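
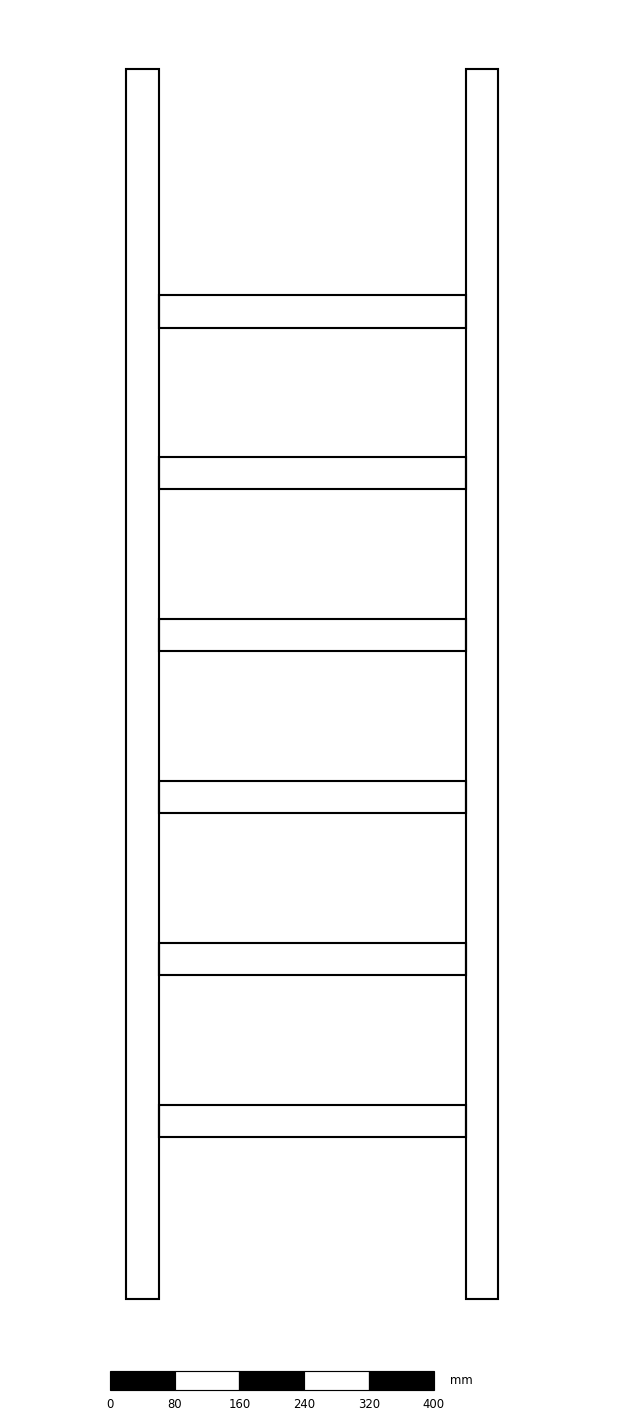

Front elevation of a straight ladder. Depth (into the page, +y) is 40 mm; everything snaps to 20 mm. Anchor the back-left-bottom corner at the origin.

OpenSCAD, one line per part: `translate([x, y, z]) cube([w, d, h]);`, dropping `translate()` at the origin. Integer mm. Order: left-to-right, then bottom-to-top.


cube([40, 40, 1520]);
translate([40, 0, 200]) cube([380, 40, 40]);
translate([40, 0, 400]) cube([380, 40, 40]);
translate([40, 0, 600]) cube([380, 40, 40]);
translate([40, 0, 800]) cube([380, 40, 40]);
translate([40, 0, 1000]) cube([380, 40, 40]);
translate([40, 0, 1200]) cube([380, 40, 40]);
translate([420, 0, 0]) cube([40, 40, 1520]);


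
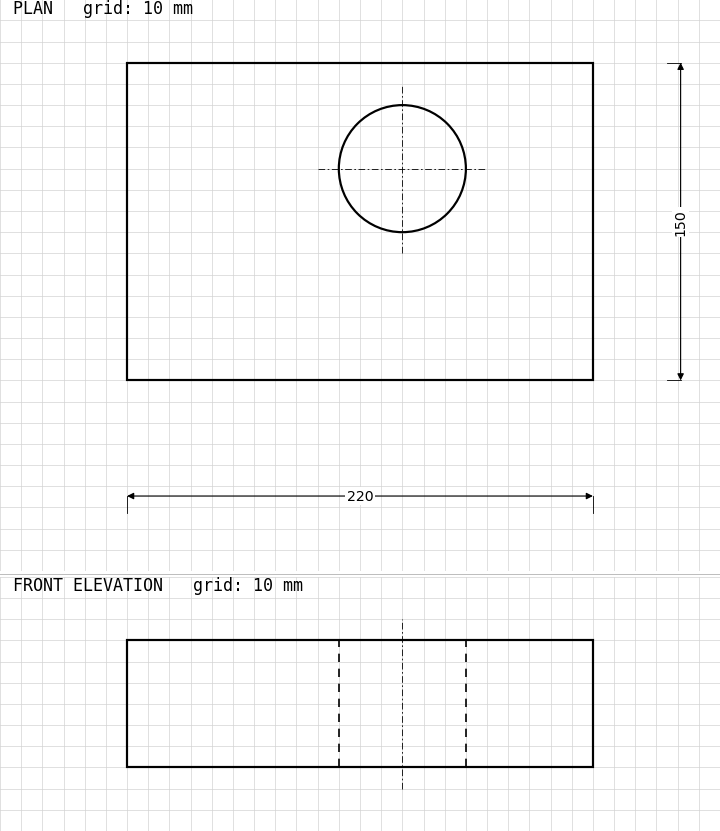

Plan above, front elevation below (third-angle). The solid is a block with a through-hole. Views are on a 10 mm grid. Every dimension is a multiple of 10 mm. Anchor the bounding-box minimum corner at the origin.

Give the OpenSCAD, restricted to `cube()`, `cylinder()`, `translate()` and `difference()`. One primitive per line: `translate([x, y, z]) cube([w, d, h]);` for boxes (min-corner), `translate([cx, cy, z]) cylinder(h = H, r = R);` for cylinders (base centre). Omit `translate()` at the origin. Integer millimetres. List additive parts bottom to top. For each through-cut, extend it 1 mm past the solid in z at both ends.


difference() {
  cube([220, 150, 60]);
  translate([130, 100, -1]) cylinder(h = 62, r = 30);
}


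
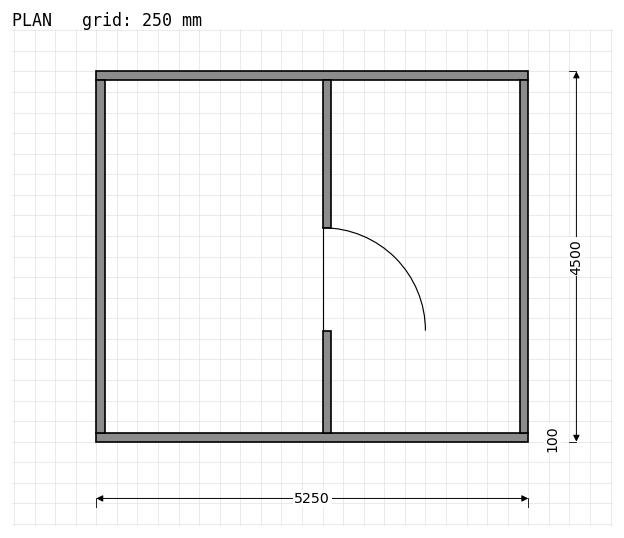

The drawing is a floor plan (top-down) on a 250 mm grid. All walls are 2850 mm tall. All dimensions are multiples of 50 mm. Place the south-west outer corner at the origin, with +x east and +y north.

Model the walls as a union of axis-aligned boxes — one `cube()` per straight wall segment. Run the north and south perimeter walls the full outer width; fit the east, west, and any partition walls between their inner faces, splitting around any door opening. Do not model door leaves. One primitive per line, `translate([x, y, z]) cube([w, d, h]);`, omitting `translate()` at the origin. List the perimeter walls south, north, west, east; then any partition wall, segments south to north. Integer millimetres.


cube([5250, 100, 2850]);
translate([0, 4400, 0]) cube([5250, 100, 2850]);
translate([0, 100, 0]) cube([100, 4300, 2850]);
translate([5150, 100, 0]) cube([100, 4300, 2850]);
translate([2750, 100, 0]) cube([100, 1250, 2850]);
translate([2750, 2600, 0]) cube([100, 1800, 2850]);


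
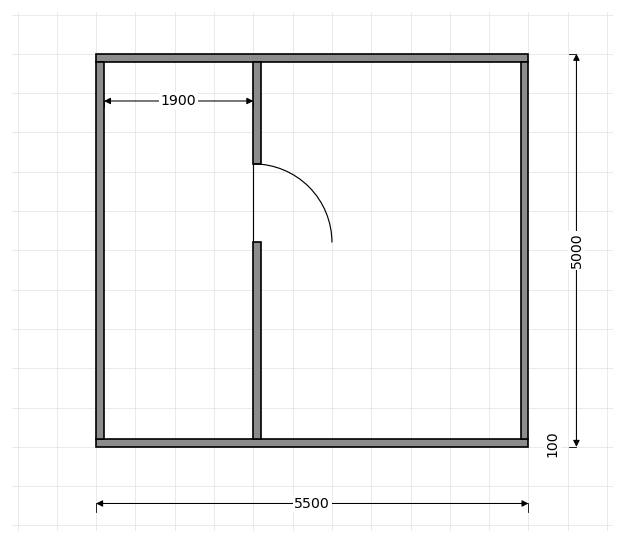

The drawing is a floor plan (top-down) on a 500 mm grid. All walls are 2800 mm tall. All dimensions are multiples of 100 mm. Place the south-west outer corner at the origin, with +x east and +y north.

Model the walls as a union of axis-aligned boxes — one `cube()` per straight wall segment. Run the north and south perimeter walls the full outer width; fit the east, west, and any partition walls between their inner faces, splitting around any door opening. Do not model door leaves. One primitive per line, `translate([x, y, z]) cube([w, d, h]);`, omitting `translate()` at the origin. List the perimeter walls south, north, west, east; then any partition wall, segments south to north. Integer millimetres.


cube([5500, 100, 2800]);
translate([0, 4900, 0]) cube([5500, 100, 2800]);
translate([0, 100, 0]) cube([100, 4800, 2800]);
translate([5400, 100, 0]) cube([100, 4800, 2800]);
translate([2000, 100, 0]) cube([100, 2500, 2800]);
translate([2000, 3600, 0]) cube([100, 1300, 2800]);


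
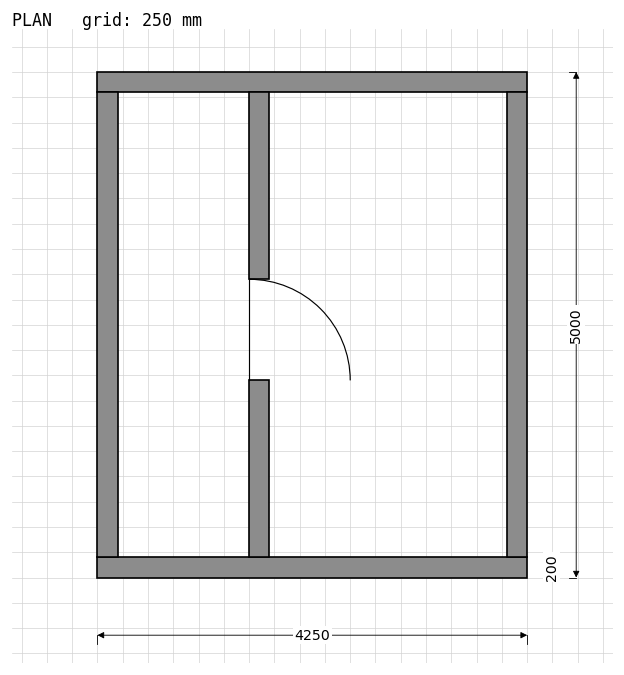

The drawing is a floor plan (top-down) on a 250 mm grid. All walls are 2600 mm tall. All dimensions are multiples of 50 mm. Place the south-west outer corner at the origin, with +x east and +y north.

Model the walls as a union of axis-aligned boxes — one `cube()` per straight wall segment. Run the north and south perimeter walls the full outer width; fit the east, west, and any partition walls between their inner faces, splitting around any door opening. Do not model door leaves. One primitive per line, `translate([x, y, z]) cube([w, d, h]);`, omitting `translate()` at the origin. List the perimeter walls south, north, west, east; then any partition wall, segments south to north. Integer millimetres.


cube([4250, 200, 2600]);
translate([0, 4800, 0]) cube([4250, 200, 2600]);
translate([0, 200, 0]) cube([200, 4600, 2600]);
translate([4050, 200, 0]) cube([200, 4600, 2600]);
translate([1500, 200, 0]) cube([200, 1750, 2600]);
translate([1500, 2950, 0]) cube([200, 1850, 2600]);


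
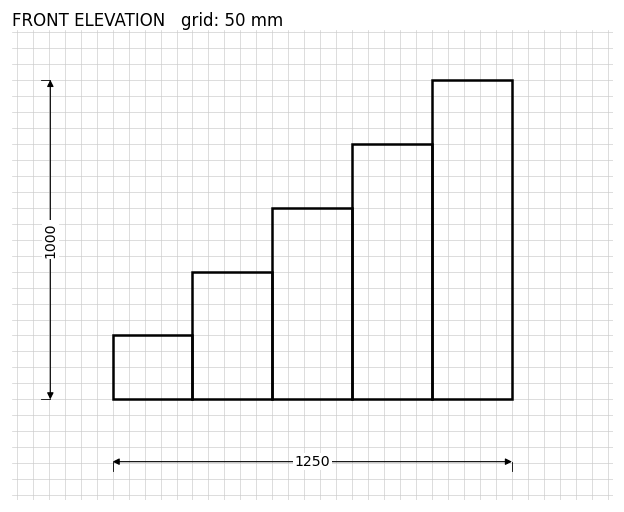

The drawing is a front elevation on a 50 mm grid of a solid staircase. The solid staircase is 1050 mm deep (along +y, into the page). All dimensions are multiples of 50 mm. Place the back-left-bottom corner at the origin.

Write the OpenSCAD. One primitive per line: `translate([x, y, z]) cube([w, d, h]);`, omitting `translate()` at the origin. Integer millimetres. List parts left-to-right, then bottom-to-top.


cube([250, 1050, 200]);
translate([250, 0, 0]) cube([250, 1050, 400]);
translate([500, 0, 0]) cube([250, 1050, 600]);
translate([750, 0, 0]) cube([250, 1050, 800]);
translate([1000, 0, 0]) cube([250, 1050, 1000]);


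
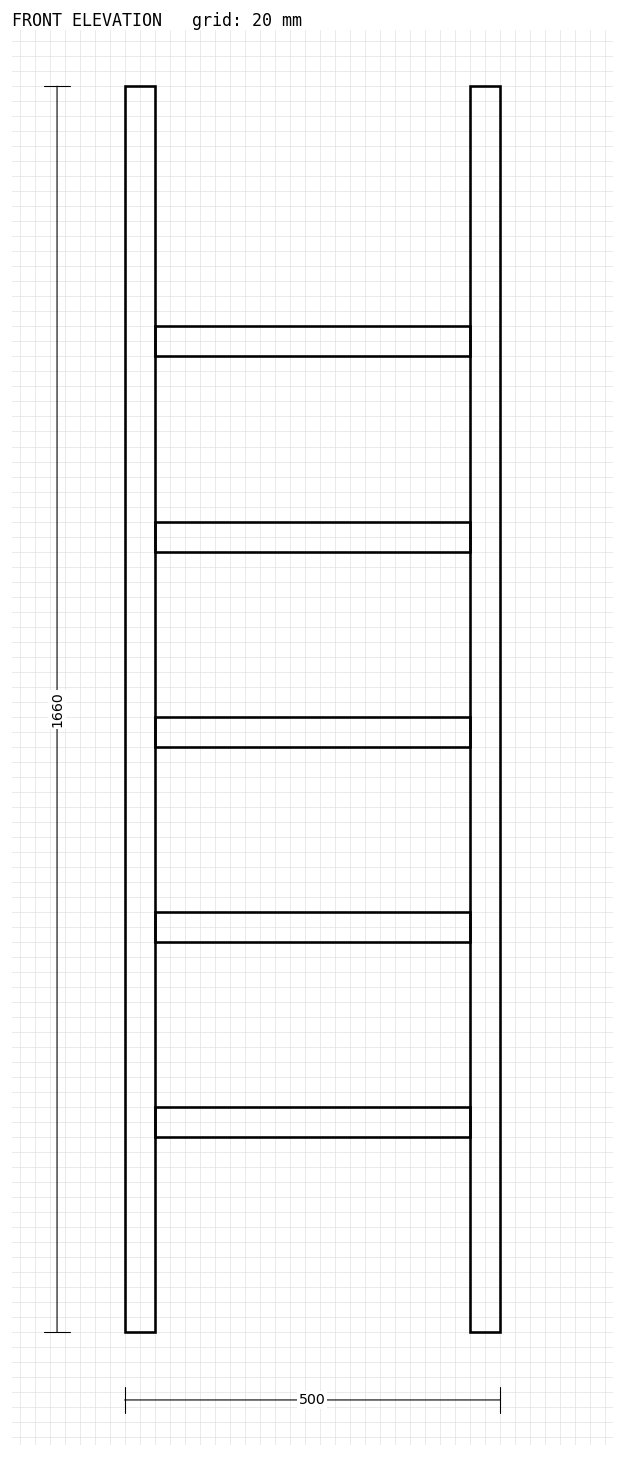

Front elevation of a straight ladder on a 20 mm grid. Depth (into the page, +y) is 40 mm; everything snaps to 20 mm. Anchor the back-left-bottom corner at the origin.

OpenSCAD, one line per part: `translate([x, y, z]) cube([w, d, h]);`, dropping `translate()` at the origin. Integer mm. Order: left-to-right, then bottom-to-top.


cube([40, 40, 1660]);
translate([40, 0, 260]) cube([420, 40, 40]);
translate([40, 0, 520]) cube([420, 40, 40]);
translate([40, 0, 780]) cube([420, 40, 40]);
translate([40, 0, 1040]) cube([420, 40, 40]);
translate([40, 0, 1300]) cube([420, 40, 40]);
translate([460, 0, 0]) cube([40, 40, 1660]);


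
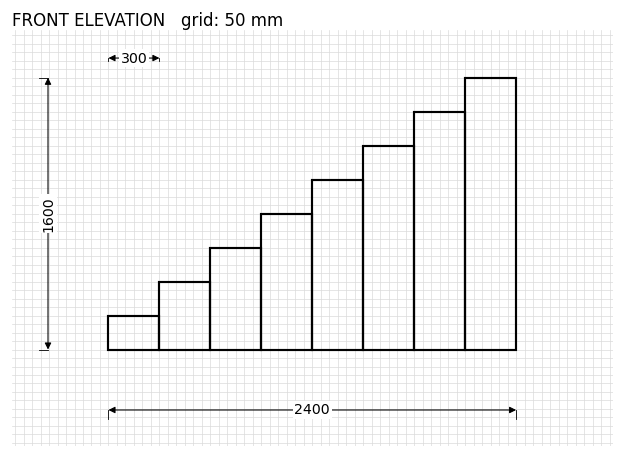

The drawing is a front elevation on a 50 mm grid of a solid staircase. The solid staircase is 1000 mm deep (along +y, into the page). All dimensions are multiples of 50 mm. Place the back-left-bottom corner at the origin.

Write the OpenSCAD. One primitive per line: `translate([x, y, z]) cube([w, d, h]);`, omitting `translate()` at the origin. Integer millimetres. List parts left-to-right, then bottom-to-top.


cube([300, 1000, 200]);
translate([300, 0, 0]) cube([300, 1000, 400]);
translate([600, 0, 0]) cube([300, 1000, 600]);
translate([900, 0, 0]) cube([300, 1000, 800]);
translate([1200, 0, 0]) cube([300, 1000, 1000]);
translate([1500, 0, 0]) cube([300, 1000, 1200]);
translate([1800, 0, 0]) cube([300, 1000, 1400]);
translate([2100, 0, 0]) cube([300, 1000, 1600]);


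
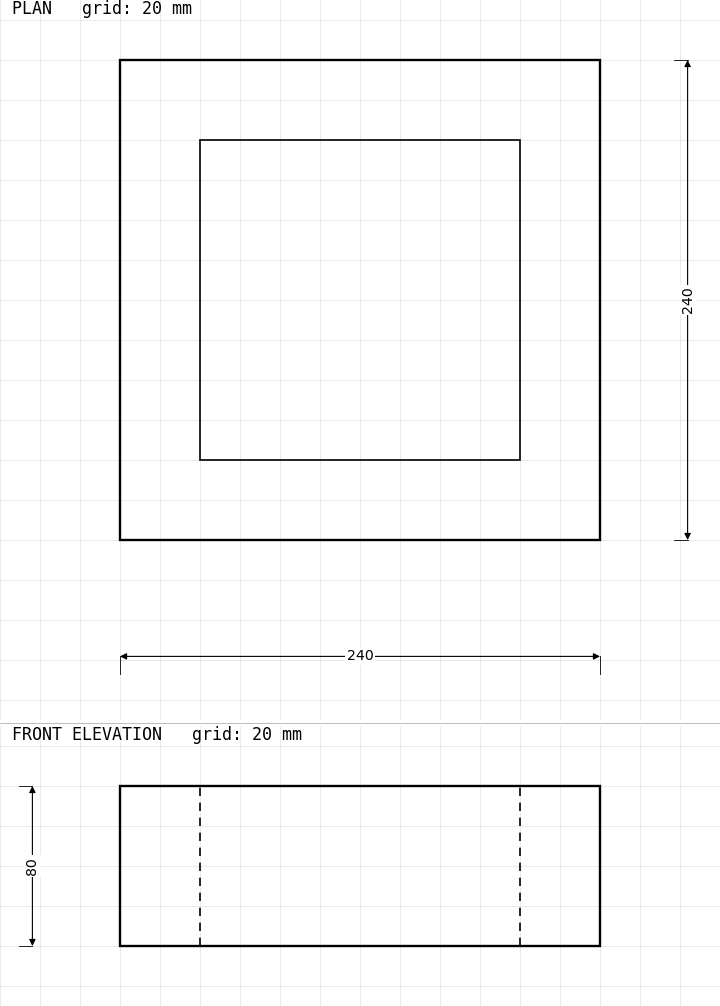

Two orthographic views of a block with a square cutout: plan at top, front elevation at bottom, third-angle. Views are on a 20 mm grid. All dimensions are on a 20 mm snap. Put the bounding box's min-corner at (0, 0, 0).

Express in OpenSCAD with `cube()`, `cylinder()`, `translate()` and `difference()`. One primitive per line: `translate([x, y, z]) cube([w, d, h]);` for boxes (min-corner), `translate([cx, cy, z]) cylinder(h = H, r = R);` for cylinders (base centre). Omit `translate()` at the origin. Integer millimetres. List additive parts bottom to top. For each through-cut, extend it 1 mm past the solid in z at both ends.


difference() {
  cube([240, 240, 80]);
  translate([40, 40, -1]) cube([160, 160, 82]);
}


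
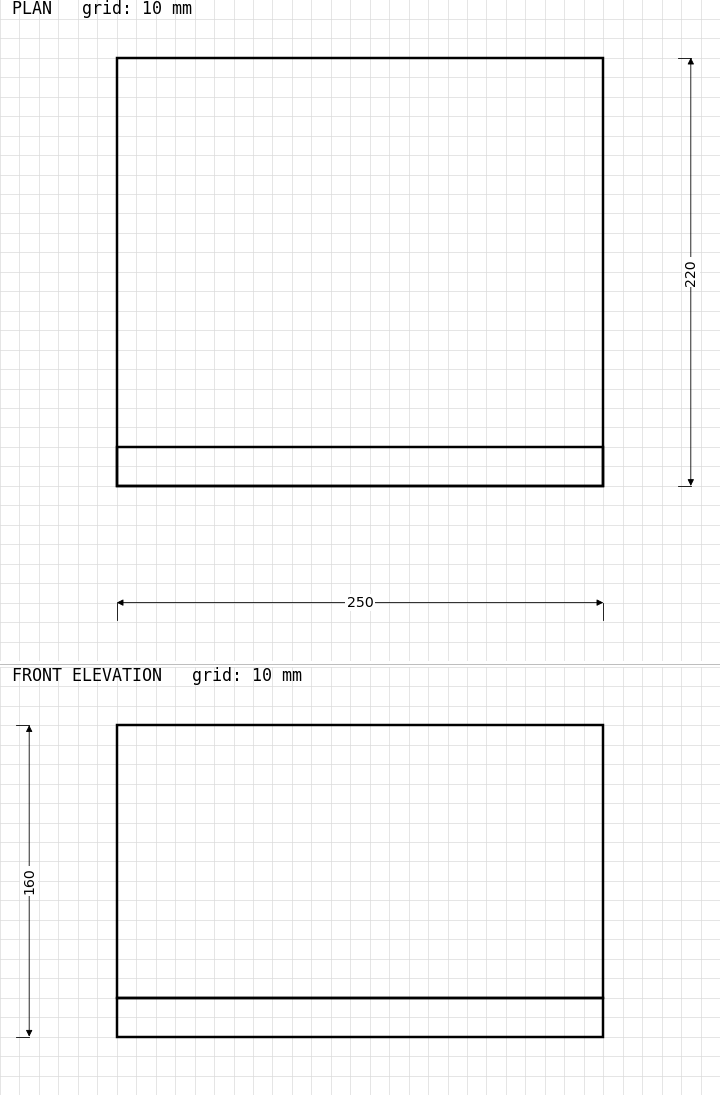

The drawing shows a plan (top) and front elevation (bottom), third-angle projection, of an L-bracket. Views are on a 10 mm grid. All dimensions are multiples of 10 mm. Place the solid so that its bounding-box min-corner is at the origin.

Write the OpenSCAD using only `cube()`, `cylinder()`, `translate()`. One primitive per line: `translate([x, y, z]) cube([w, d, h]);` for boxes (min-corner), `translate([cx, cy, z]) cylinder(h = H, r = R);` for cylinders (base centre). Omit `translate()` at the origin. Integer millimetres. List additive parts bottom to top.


cube([250, 220, 20]);
translate([0, 0, 20]) cube([250, 20, 140]);


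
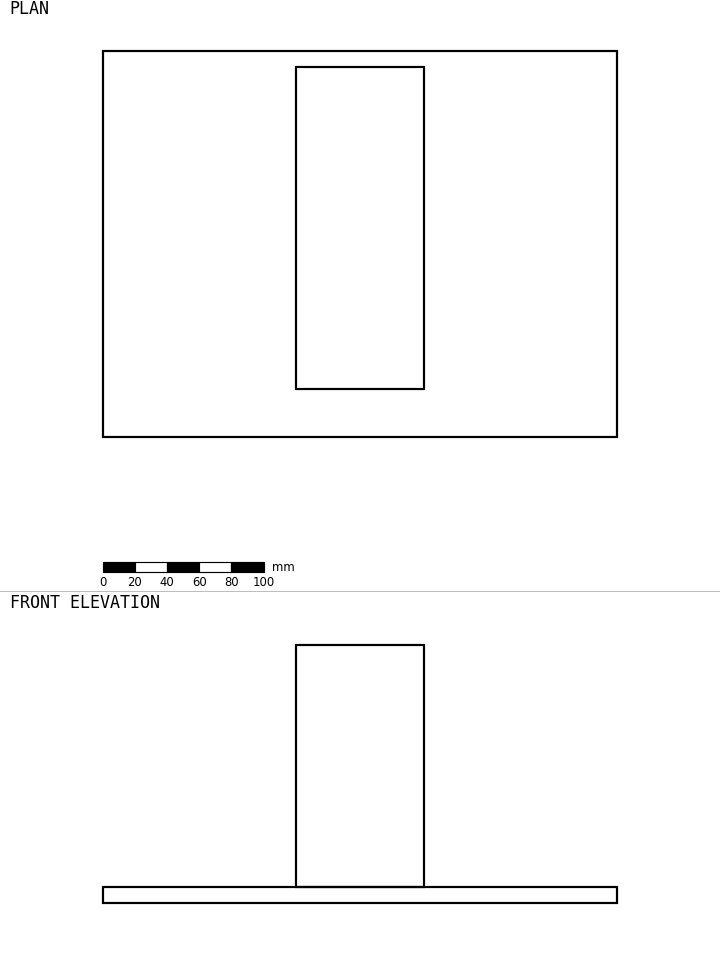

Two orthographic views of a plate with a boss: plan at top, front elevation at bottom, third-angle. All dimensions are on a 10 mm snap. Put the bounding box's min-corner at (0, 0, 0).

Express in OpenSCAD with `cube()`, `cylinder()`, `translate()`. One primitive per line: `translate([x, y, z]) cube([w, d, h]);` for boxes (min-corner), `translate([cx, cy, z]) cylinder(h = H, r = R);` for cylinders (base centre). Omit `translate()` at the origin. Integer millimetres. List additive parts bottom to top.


cube([320, 240, 10]);
translate([120, 30, 10]) cube([80, 200, 150]);


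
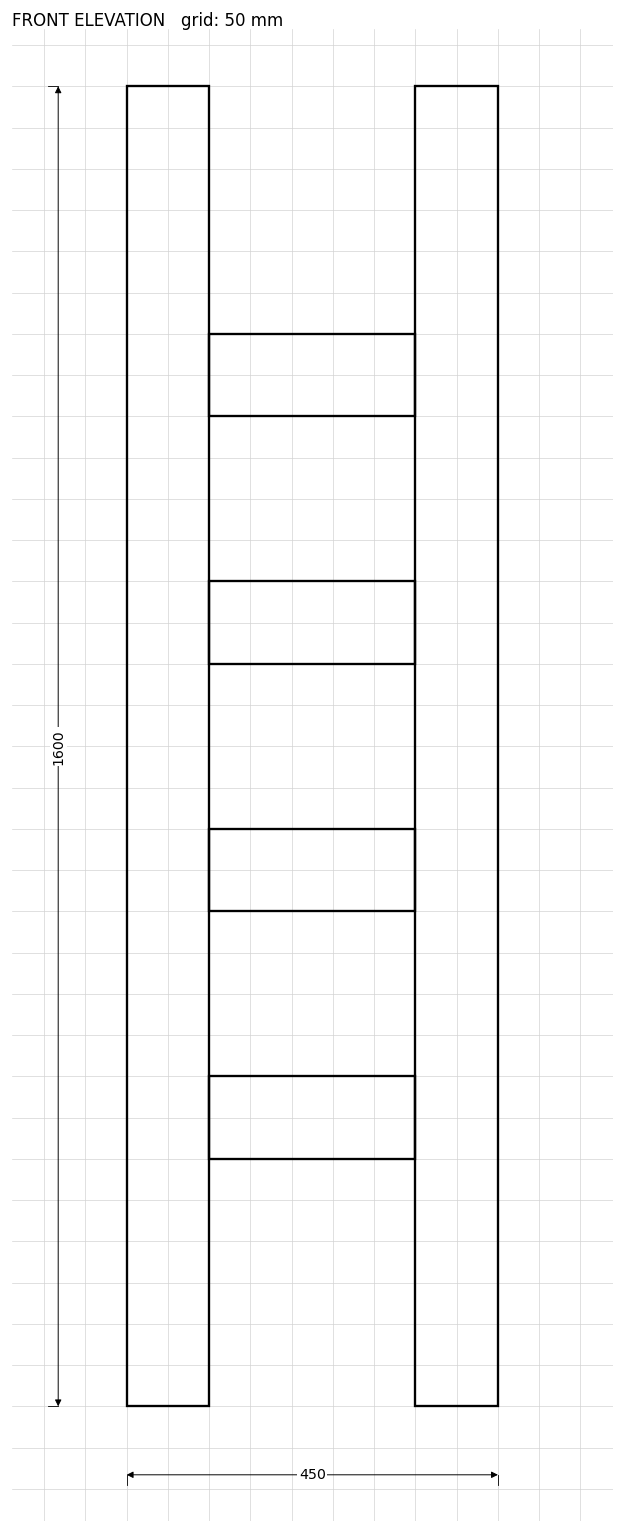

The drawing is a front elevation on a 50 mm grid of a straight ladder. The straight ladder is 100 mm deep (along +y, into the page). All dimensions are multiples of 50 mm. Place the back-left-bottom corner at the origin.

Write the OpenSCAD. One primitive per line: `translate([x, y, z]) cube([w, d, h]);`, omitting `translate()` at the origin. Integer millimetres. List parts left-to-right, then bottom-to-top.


cube([100, 100, 1600]);
translate([100, 0, 300]) cube([250, 100, 100]);
translate([100, 0, 600]) cube([250, 100, 100]);
translate([100, 0, 900]) cube([250, 100, 100]);
translate([100, 0, 1200]) cube([250, 100, 100]);
translate([350, 0, 0]) cube([100, 100, 1600]);


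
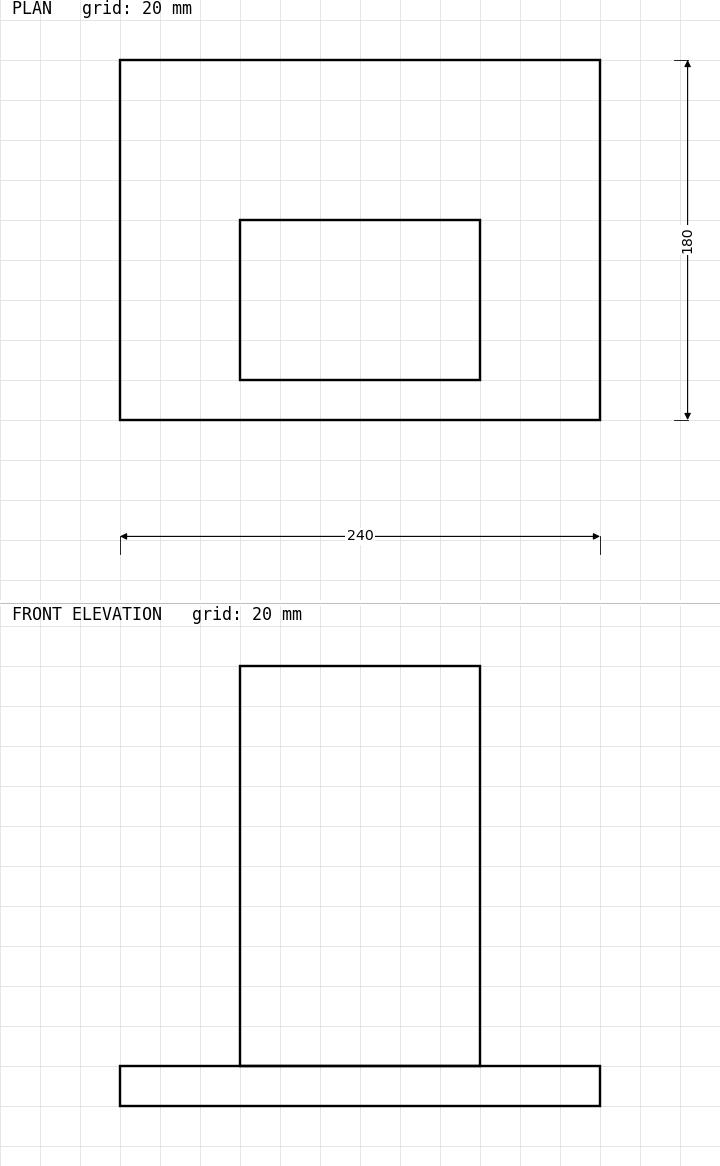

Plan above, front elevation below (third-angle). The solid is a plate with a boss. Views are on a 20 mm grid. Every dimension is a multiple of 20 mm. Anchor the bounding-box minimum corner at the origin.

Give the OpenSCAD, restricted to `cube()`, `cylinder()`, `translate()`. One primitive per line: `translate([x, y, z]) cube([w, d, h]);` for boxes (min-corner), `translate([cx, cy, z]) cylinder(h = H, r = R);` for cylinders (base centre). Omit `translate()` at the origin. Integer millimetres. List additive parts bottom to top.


cube([240, 180, 20]);
translate([60, 20, 20]) cube([120, 80, 200]);


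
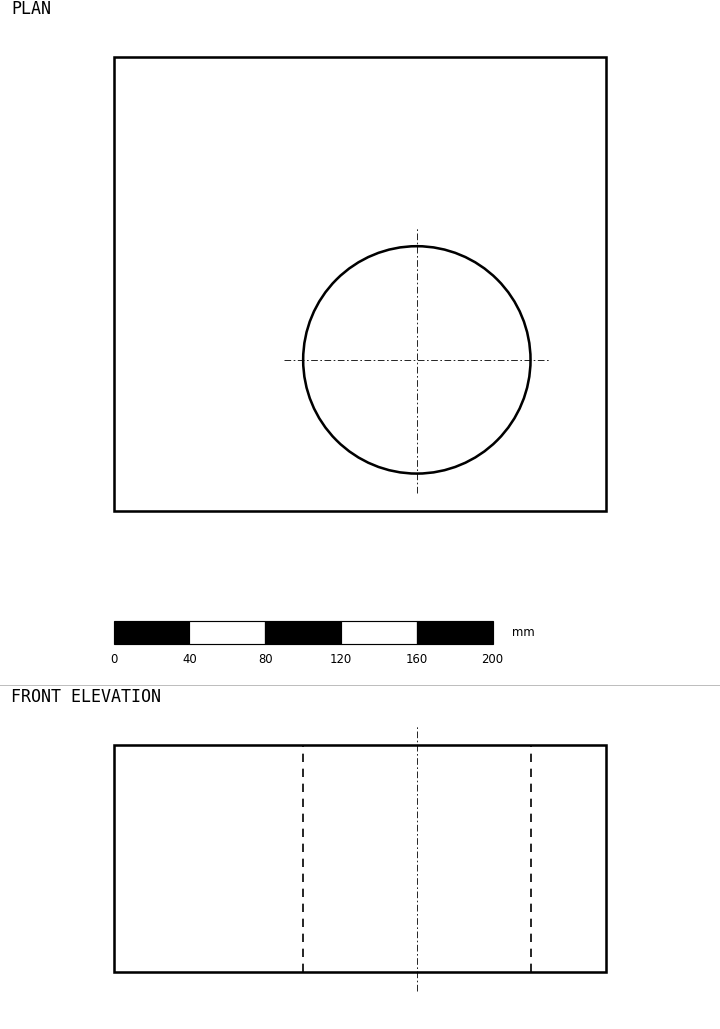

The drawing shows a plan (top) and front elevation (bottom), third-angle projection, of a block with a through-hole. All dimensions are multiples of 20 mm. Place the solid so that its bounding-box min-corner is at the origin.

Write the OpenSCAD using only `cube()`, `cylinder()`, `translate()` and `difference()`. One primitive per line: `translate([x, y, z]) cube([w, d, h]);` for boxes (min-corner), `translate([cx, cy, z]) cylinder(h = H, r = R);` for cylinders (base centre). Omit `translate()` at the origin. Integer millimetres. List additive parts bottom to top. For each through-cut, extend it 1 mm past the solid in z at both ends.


difference() {
  cube([260, 240, 120]);
  translate([160, 80, -1]) cylinder(h = 122, r = 60);
}


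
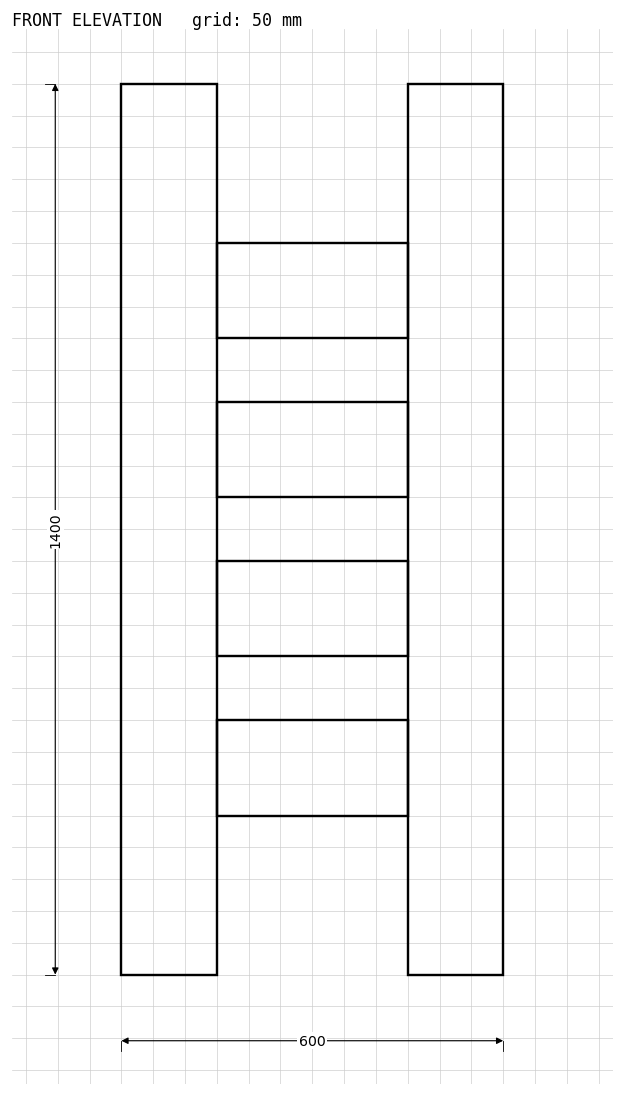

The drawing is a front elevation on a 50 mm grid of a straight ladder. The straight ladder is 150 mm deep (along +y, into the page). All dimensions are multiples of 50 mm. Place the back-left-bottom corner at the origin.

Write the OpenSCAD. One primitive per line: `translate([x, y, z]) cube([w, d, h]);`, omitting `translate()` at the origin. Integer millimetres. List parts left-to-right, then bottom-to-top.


cube([150, 150, 1400]);
translate([150, 0, 250]) cube([300, 150, 150]);
translate([150, 0, 500]) cube([300, 150, 150]);
translate([150, 0, 750]) cube([300, 150, 150]);
translate([150, 0, 1000]) cube([300, 150, 150]);
translate([450, 0, 0]) cube([150, 150, 1400]);


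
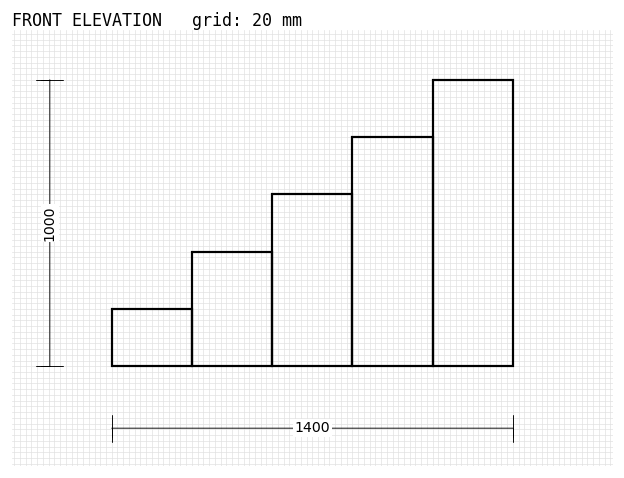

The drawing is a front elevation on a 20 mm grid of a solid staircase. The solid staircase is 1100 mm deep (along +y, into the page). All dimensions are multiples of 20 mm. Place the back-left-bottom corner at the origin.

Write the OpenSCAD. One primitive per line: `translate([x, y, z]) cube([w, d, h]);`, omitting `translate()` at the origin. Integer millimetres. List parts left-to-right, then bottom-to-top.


cube([280, 1100, 200]);
translate([280, 0, 0]) cube([280, 1100, 400]);
translate([560, 0, 0]) cube([280, 1100, 600]);
translate([840, 0, 0]) cube([280, 1100, 800]);
translate([1120, 0, 0]) cube([280, 1100, 1000]);


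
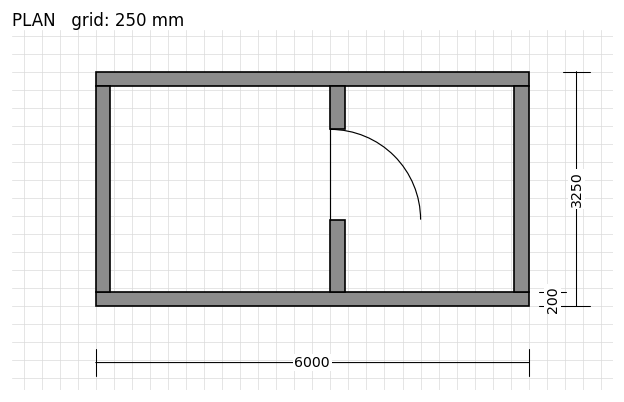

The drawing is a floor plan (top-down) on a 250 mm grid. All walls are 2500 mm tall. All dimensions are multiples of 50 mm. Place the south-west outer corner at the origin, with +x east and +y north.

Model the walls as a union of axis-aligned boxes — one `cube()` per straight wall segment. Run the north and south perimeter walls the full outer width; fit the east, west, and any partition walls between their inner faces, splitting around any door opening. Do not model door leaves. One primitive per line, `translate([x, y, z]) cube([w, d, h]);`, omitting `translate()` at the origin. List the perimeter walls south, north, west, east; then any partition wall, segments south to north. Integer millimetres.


cube([6000, 200, 2500]);
translate([0, 3050, 0]) cube([6000, 200, 2500]);
translate([0, 200, 0]) cube([200, 2850, 2500]);
translate([5800, 200, 0]) cube([200, 2850, 2500]);
translate([3250, 200, 0]) cube([200, 1000, 2500]);
translate([3250, 2450, 0]) cube([200, 600, 2500]);


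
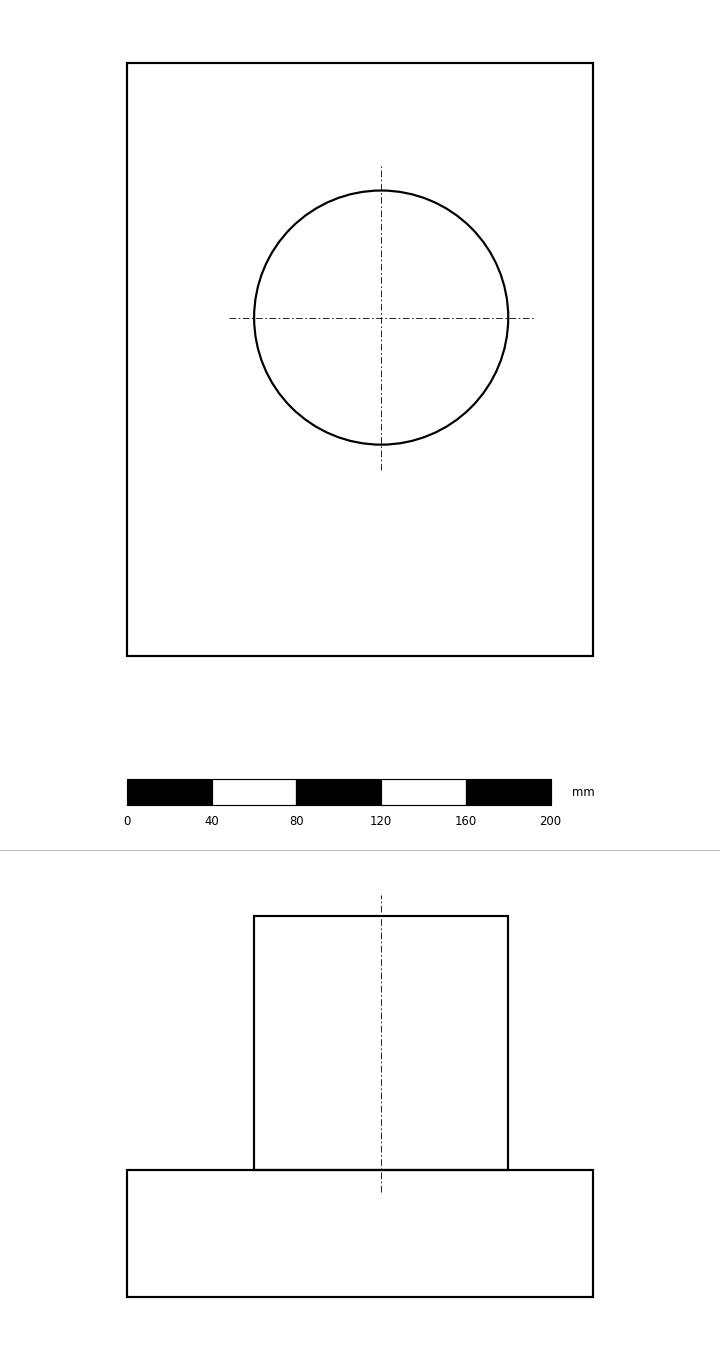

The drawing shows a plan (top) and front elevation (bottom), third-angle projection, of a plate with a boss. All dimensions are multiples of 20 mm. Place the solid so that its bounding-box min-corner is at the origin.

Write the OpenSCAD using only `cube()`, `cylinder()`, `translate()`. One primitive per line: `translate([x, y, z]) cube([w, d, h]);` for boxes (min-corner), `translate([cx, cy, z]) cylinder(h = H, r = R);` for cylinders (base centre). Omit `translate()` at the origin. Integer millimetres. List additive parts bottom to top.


cube([220, 280, 60]);
translate([120, 160, 60]) cylinder(h = 120, r = 60);


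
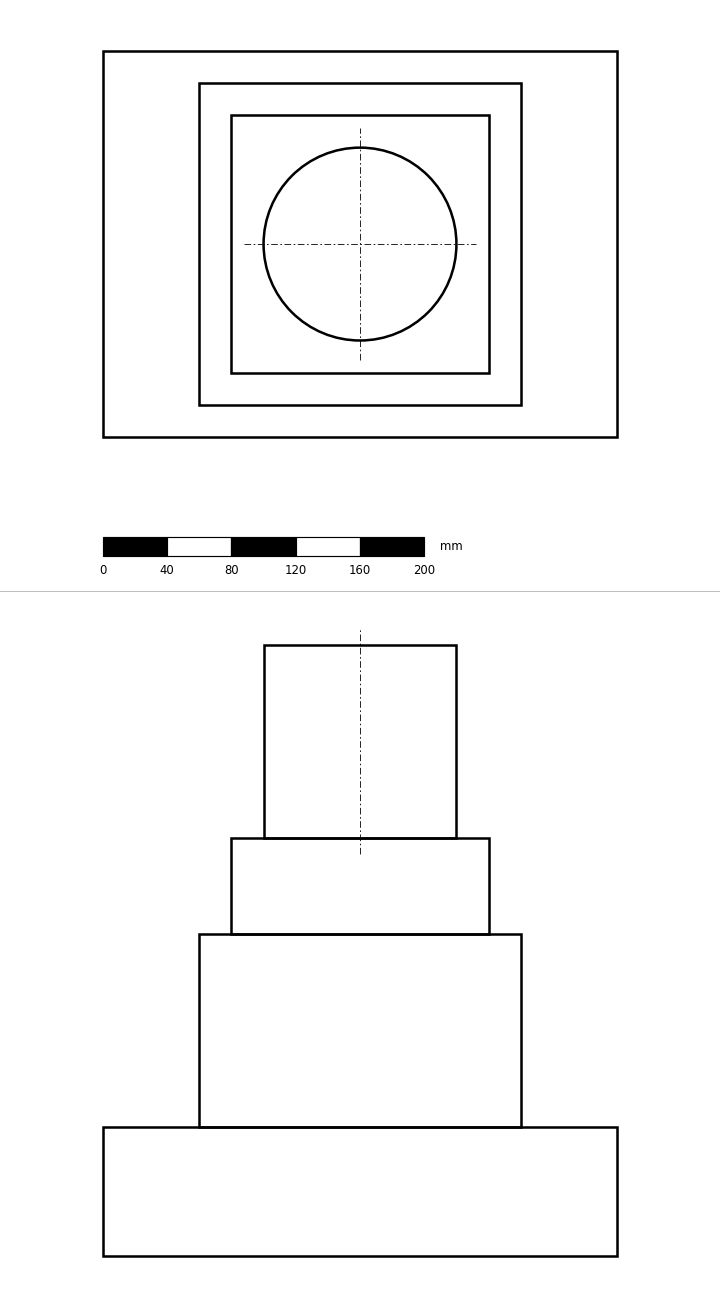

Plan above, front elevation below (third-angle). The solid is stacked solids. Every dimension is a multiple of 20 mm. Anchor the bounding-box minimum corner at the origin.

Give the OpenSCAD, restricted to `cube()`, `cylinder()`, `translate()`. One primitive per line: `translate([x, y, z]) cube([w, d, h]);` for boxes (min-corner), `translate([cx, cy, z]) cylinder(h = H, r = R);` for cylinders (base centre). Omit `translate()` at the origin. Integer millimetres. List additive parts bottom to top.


cube([320, 240, 80]);
translate([60, 20, 80]) cube([200, 200, 120]);
translate([80, 40, 200]) cube([160, 160, 60]);
translate([160, 120, 260]) cylinder(h = 120, r = 60);


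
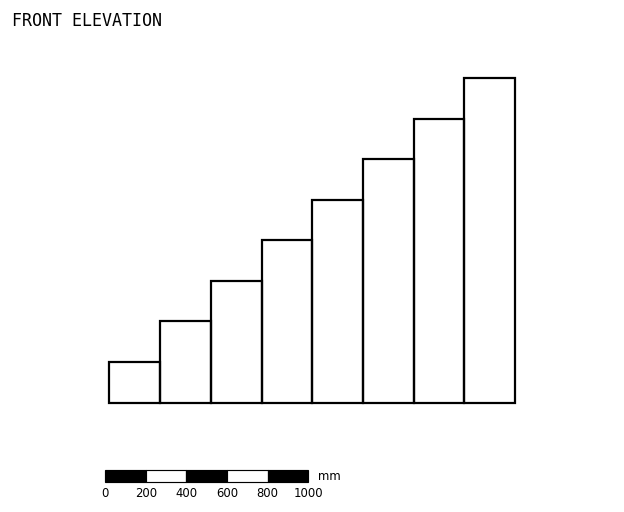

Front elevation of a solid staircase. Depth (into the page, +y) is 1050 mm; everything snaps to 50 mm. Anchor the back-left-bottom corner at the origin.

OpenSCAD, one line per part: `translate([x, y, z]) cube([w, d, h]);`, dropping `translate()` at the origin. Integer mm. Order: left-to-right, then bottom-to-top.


cube([250, 1050, 200]);
translate([250, 0, 0]) cube([250, 1050, 400]);
translate([500, 0, 0]) cube([250, 1050, 600]);
translate([750, 0, 0]) cube([250, 1050, 800]);
translate([1000, 0, 0]) cube([250, 1050, 1000]);
translate([1250, 0, 0]) cube([250, 1050, 1200]);
translate([1500, 0, 0]) cube([250, 1050, 1400]);
translate([1750, 0, 0]) cube([250, 1050, 1600]);


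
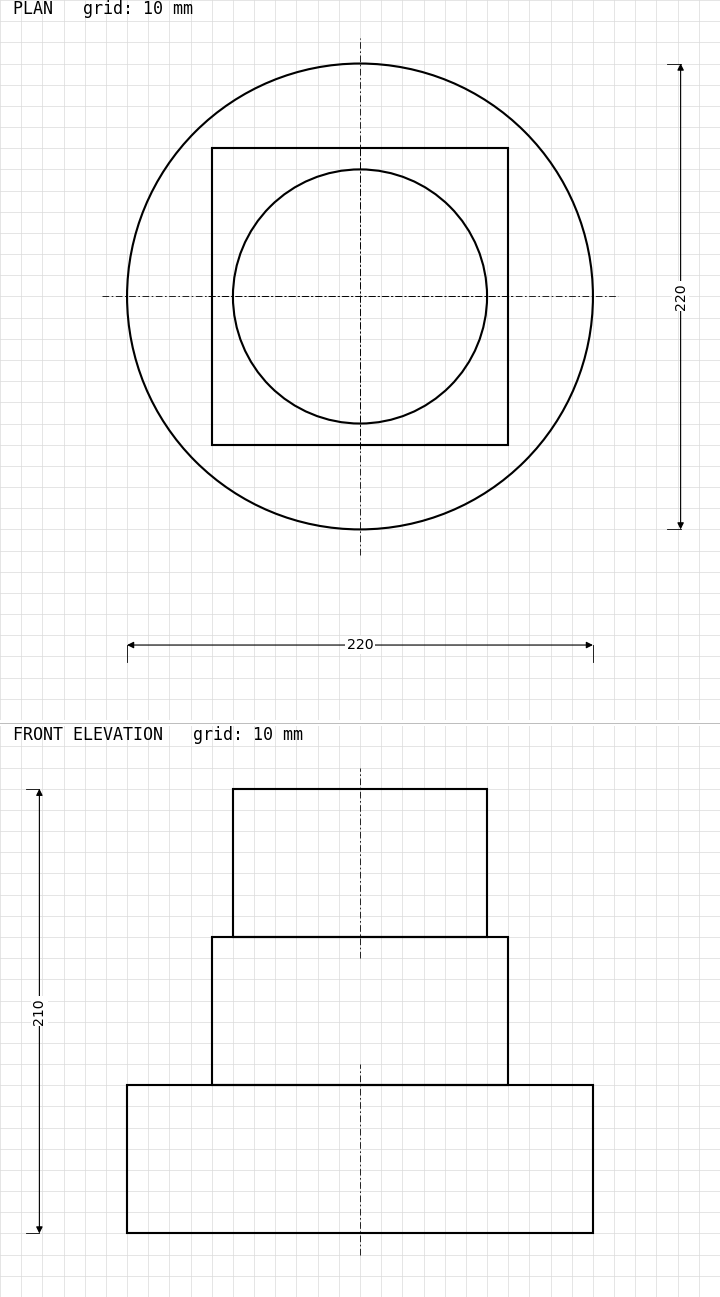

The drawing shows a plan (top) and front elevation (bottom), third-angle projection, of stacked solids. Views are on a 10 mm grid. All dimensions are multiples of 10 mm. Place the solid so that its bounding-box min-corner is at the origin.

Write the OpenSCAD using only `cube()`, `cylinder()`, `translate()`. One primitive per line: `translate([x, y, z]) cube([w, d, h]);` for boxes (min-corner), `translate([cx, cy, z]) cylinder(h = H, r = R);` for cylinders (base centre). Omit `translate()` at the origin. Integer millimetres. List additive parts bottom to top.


translate([110, 110, 0]) cylinder(h = 70, r = 110);
translate([40, 40, 70]) cube([140, 140, 70]);
translate([110, 110, 140]) cylinder(h = 70, r = 60);


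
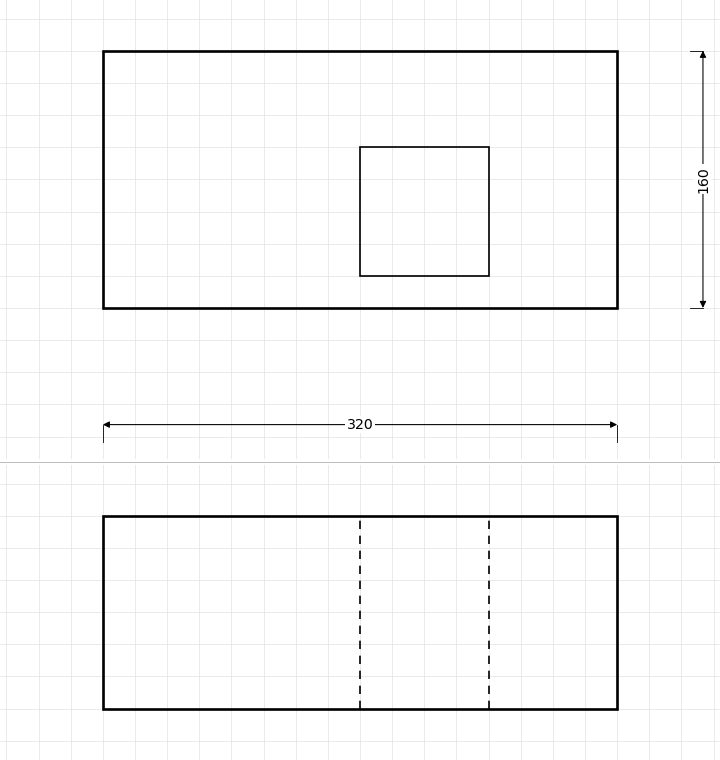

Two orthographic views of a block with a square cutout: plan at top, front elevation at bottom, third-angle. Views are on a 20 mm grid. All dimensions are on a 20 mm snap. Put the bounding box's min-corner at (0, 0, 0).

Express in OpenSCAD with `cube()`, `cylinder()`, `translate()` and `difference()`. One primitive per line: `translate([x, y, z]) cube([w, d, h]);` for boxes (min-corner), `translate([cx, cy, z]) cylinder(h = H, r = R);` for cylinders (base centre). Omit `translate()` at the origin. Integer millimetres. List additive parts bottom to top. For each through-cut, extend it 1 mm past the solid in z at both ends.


difference() {
  cube([320, 160, 120]);
  translate([160, 20, -1]) cube([80, 80, 122]);
}


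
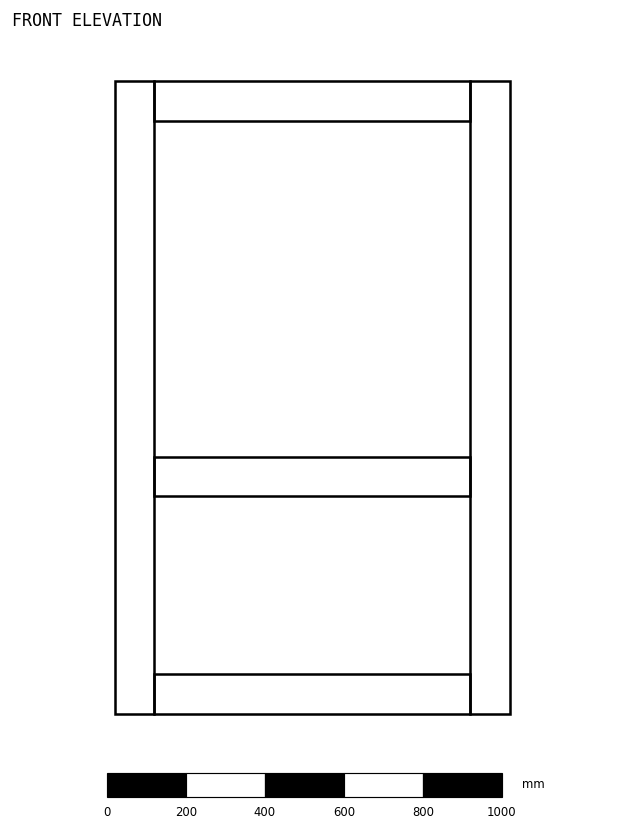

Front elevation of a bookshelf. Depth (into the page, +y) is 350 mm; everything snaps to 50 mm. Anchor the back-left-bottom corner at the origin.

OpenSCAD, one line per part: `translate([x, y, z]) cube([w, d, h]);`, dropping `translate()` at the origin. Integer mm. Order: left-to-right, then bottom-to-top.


cube([100, 350, 1600]);
translate([100, 0, 0]) cube([800, 350, 100]);
translate([100, 0, 550]) cube([800, 350, 100]);
translate([100, 0, 1500]) cube([800, 350, 100]);
translate([900, 0, 0]) cube([100, 350, 1600]);


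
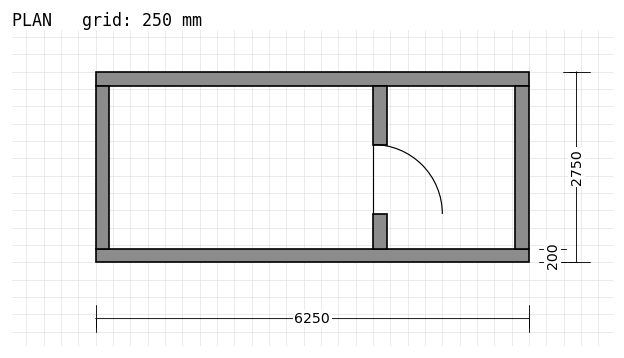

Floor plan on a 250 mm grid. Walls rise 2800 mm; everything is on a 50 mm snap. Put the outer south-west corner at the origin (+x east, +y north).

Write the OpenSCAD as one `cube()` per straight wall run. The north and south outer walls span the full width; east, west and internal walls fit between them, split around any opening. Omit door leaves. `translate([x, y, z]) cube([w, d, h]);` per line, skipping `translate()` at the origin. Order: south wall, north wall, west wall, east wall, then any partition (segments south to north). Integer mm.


cube([6250, 200, 2800]);
translate([0, 2550, 0]) cube([6250, 200, 2800]);
translate([0, 200, 0]) cube([200, 2350, 2800]);
translate([6050, 200, 0]) cube([200, 2350, 2800]);
translate([4000, 200, 0]) cube([200, 500, 2800]);
translate([4000, 1700, 0]) cube([200, 850, 2800]);


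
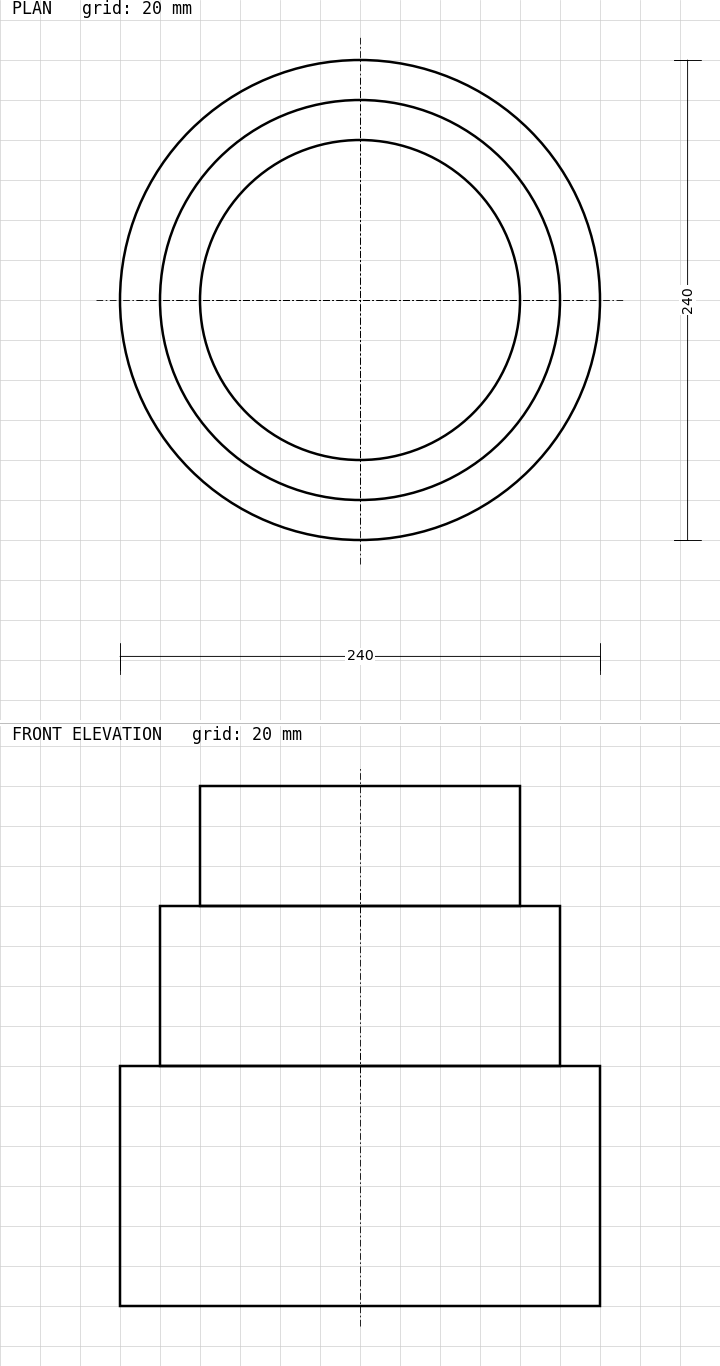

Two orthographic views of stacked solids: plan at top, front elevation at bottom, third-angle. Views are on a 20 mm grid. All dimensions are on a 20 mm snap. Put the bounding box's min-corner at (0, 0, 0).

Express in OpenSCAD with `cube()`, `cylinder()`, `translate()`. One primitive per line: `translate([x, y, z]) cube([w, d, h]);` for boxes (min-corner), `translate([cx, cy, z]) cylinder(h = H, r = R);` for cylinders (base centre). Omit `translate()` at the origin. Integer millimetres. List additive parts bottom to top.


translate([120, 120, 0]) cylinder(h = 120, r = 120);
translate([120, 120, 120]) cylinder(h = 80, r = 100);
translate([120, 120, 200]) cylinder(h = 60, r = 80);


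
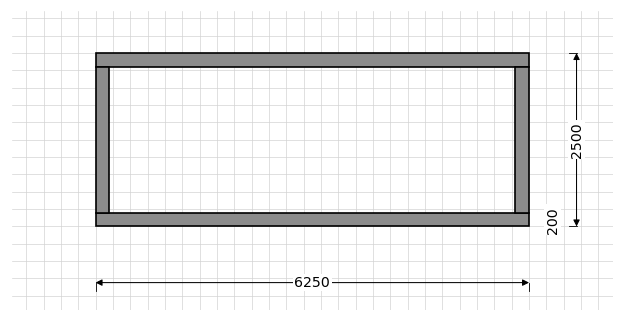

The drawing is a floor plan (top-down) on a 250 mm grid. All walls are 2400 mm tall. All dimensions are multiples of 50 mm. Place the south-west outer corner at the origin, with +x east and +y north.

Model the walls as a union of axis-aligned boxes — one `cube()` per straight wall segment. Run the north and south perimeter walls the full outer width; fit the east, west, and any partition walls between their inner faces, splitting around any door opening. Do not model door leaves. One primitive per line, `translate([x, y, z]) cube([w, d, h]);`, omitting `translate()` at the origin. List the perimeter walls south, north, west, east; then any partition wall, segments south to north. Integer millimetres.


cube([6250, 200, 2400]);
translate([0, 2300, 0]) cube([6250, 200, 2400]);
translate([0, 200, 0]) cube([200, 2100, 2400]);
translate([6050, 200, 0]) cube([200, 2100, 2400]);


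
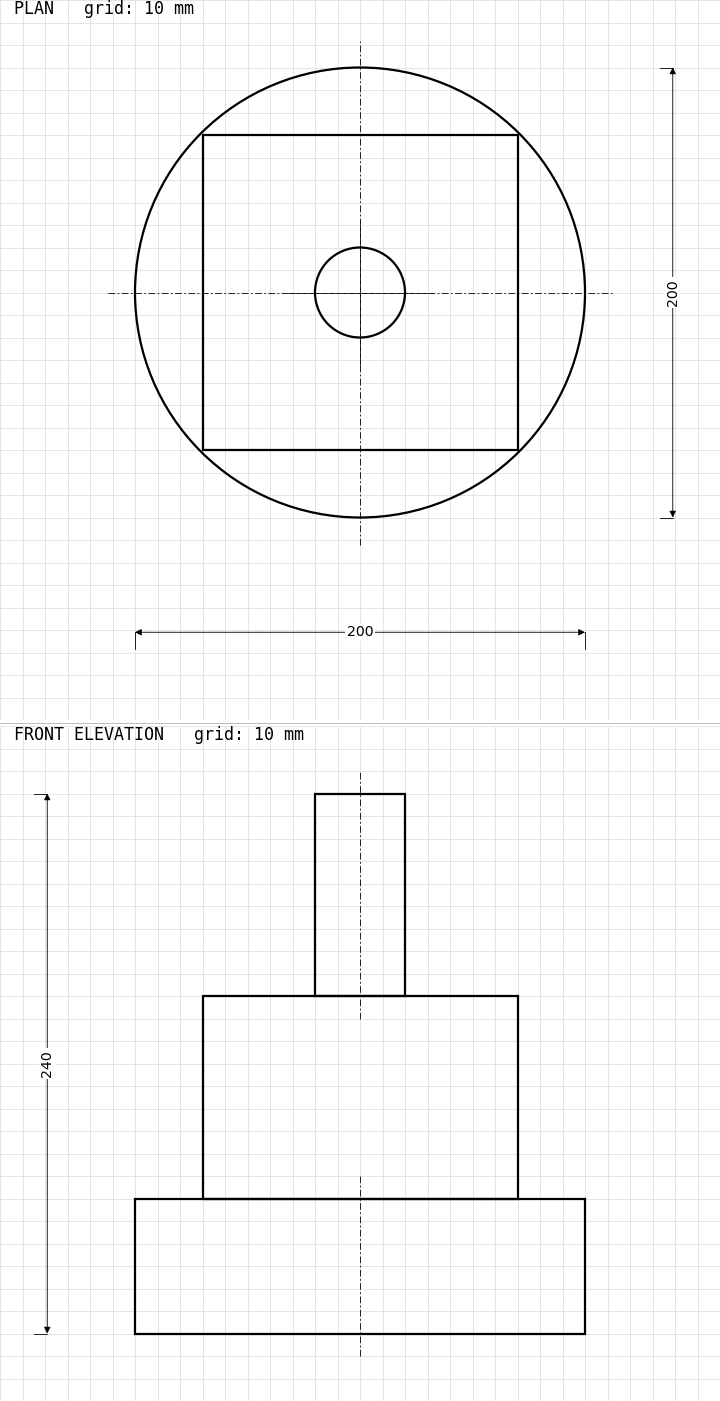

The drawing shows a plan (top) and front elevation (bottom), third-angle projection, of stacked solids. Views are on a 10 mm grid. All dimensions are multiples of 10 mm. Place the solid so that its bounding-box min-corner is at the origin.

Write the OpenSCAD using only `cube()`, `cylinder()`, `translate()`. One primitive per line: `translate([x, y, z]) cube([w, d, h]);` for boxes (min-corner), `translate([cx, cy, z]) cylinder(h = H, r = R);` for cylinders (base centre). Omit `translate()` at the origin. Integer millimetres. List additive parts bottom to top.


translate([100, 100, 0]) cylinder(h = 60, r = 100);
translate([30, 30, 60]) cube([140, 140, 90]);
translate([100, 100, 150]) cylinder(h = 90, r = 20);


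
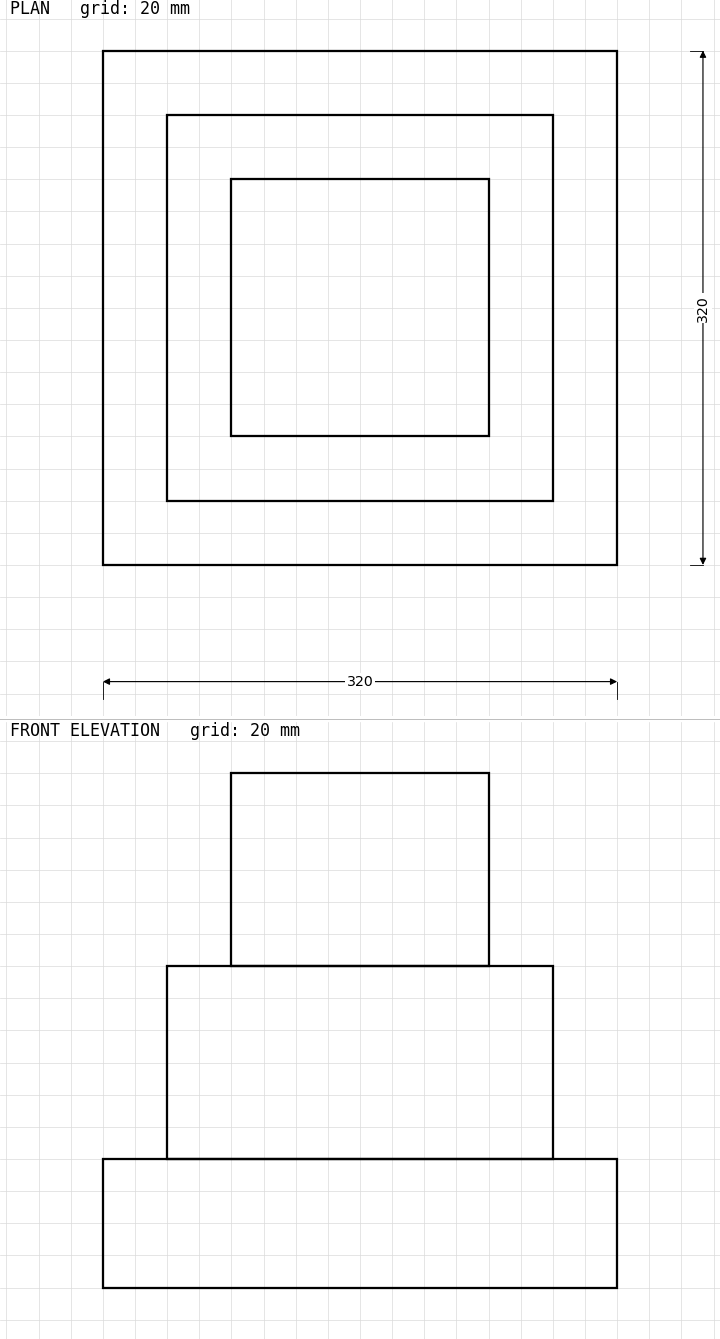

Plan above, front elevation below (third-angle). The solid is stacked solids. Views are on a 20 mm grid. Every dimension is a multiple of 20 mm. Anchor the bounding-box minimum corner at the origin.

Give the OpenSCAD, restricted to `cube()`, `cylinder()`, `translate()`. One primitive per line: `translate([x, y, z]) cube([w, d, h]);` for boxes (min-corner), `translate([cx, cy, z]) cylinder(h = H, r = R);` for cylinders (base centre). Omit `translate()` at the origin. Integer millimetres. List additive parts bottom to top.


cube([320, 320, 80]);
translate([40, 40, 80]) cube([240, 240, 120]);
translate([80, 80, 200]) cube([160, 160, 120]);


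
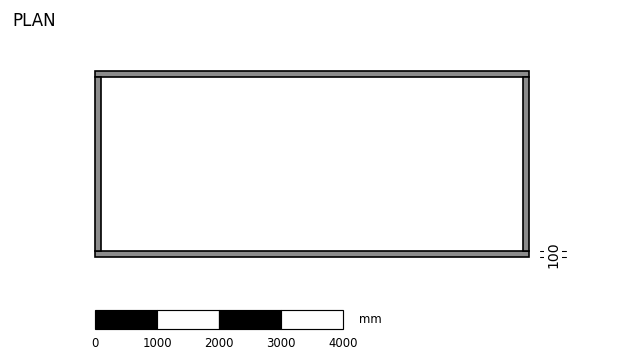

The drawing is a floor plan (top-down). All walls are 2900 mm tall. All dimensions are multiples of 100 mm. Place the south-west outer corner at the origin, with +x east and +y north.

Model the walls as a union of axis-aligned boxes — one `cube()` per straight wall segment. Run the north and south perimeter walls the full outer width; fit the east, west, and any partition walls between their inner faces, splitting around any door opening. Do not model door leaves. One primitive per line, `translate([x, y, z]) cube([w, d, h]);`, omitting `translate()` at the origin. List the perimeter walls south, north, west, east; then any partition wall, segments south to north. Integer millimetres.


cube([7000, 100, 2900]);
translate([0, 2900, 0]) cube([7000, 100, 2900]);
translate([0, 100, 0]) cube([100, 2800, 2900]);
translate([6900, 100, 0]) cube([100, 2800, 2900]);


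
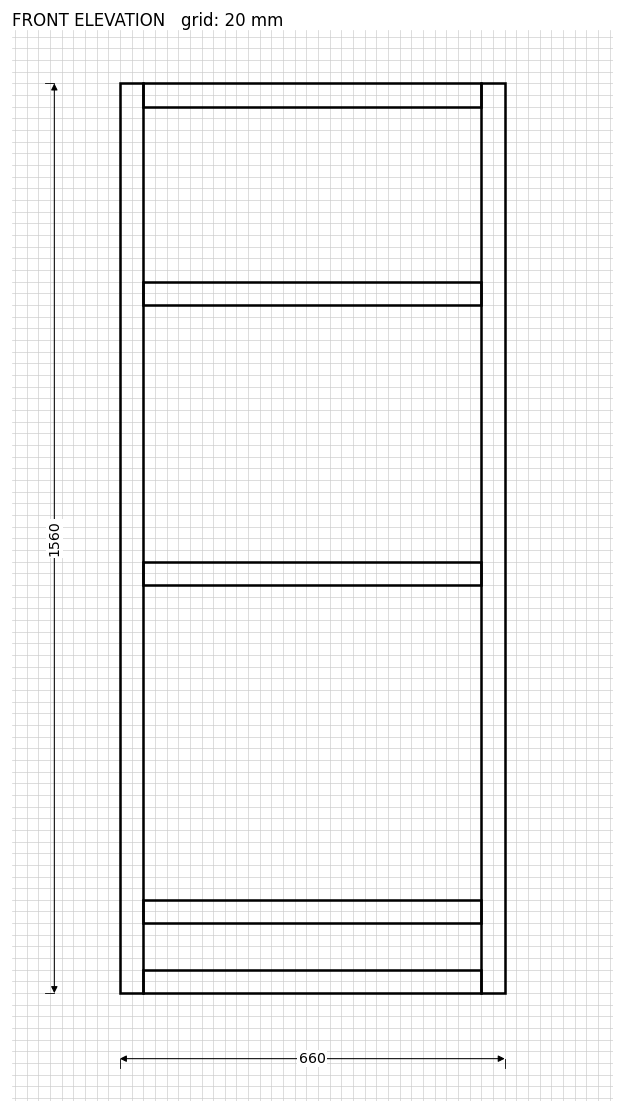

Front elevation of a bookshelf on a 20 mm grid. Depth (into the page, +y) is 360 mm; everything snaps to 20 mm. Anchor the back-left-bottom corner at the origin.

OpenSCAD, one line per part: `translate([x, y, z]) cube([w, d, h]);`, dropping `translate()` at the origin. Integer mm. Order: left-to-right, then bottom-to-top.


cube([40, 360, 1560]);
translate([40, 0, 0]) cube([580, 360, 40]);
translate([40, 0, 120]) cube([580, 360, 40]);
translate([40, 0, 700]) cube([580, 360, 40]);
translate([40, 0, 1180]) cube([580, 360, 40]);
translate([40, 0, 1520]) cube([580, 360, 40]);
translate([620, 0, 0]) cube([40, 360, 1560]);


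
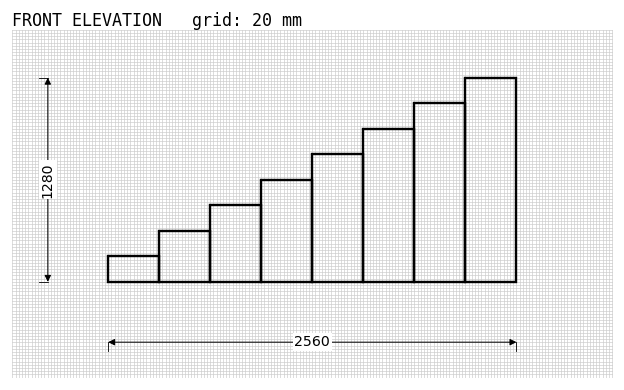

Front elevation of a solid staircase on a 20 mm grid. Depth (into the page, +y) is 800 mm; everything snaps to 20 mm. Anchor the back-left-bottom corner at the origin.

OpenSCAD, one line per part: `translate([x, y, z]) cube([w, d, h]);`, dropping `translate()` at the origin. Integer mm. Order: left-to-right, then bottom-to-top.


cube([320, 800, 160]);
translate([320, 0, 0]) cube([320, 800, 320]);
translate([640, 0, 0]) cube([320, 800, 480]);
translate([960, 0, 0]) cube([320, 800, 640]);
translate([1280, 0, 0]) cube([320, 800, 800]);
translate([1600, 0, 0]) cube([320, 800, 960]);
translate([1920, 0, 0]) cube([320, 800, 1120]);
translate([2240, 0, 0]) cube([320, 800, 1280]);


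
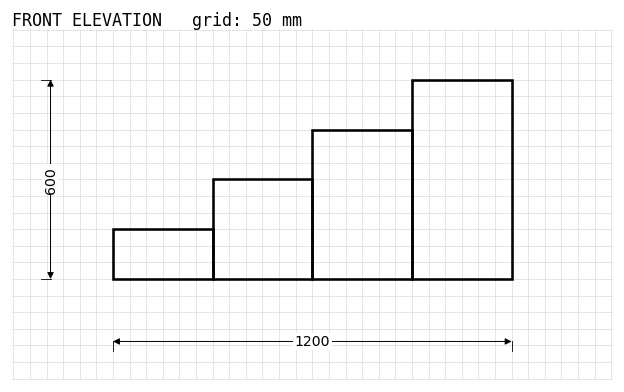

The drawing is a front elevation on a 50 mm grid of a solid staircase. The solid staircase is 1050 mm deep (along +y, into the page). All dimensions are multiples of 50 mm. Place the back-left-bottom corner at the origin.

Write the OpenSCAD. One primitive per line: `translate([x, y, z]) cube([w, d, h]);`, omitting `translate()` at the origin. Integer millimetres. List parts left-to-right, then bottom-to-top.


cube([300, 1050, 150]);
translate([300, 0, 0]) cube([300, 1050, 300]);
translate([600, 0, 0]) cube([300, 1050, 450]);
translate([900, 0, 0]) cube([300, 1050, 600]);


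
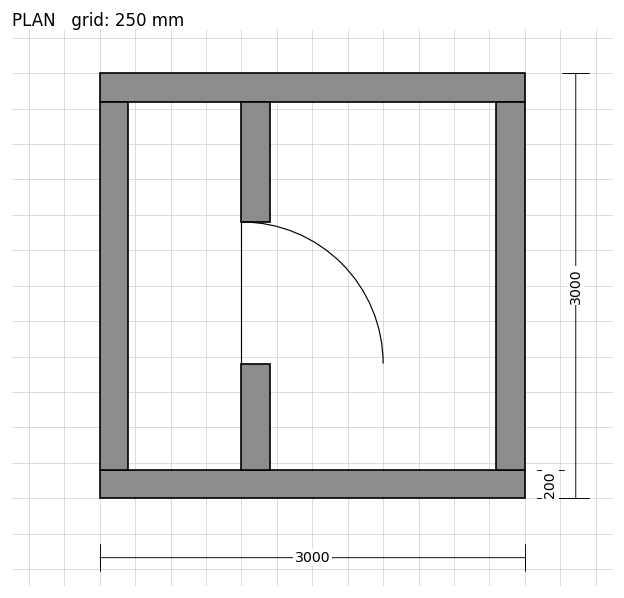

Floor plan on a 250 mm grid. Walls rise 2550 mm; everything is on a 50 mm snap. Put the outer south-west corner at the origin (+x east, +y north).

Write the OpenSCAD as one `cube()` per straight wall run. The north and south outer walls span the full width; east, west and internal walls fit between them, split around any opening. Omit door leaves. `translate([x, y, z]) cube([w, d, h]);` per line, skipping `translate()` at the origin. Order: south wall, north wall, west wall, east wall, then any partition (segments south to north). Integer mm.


cube([3000, 200, 2550]);
translate([0, 2800, 0]) cube([3000, 200, 2550]);
translate([0, 200, 0]) cube([200, 2600, 2550]);
translate([2800, 200, 0]) cube([200, 2600, 2550]);
translate([1000, 200, 0]) cube([200, 750, 2550]);
translate([1000, 1950, 0]) cube([200, 850, 2550]);


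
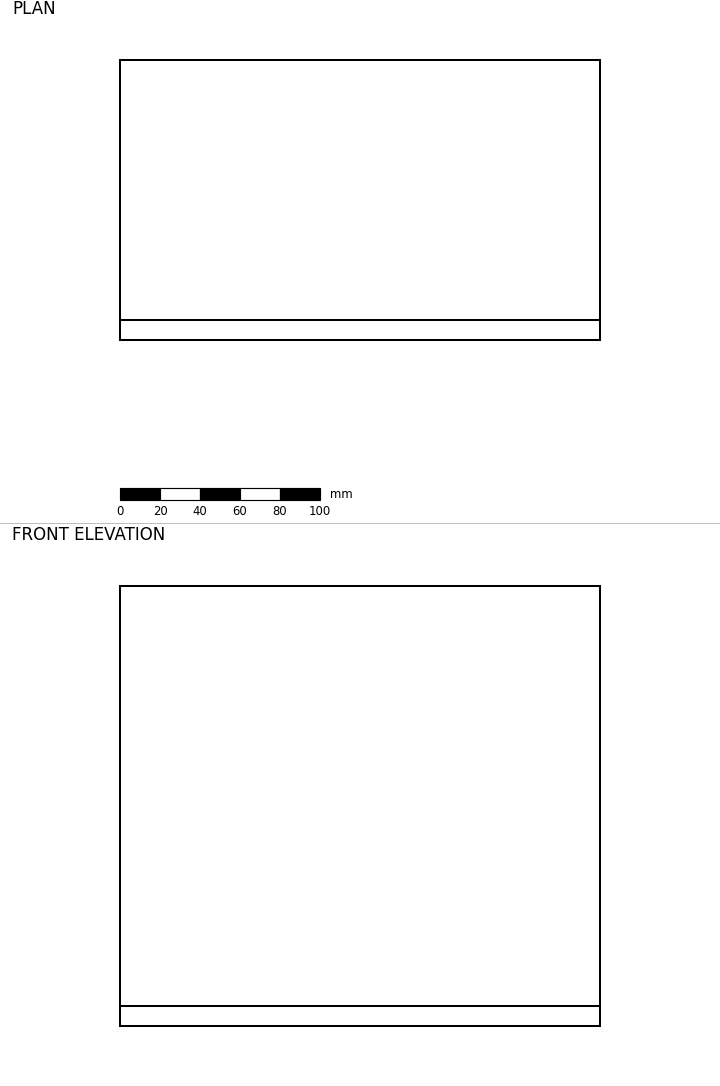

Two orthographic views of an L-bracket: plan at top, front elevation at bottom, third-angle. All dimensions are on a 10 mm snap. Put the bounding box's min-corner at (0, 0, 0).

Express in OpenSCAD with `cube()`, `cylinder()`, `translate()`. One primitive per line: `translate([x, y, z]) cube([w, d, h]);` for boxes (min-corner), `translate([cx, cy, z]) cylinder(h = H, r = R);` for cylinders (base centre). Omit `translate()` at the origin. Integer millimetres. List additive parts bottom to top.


cube([240, 140, 10]);
translate([0, 0, 10]) cube([240, 10, 210]);


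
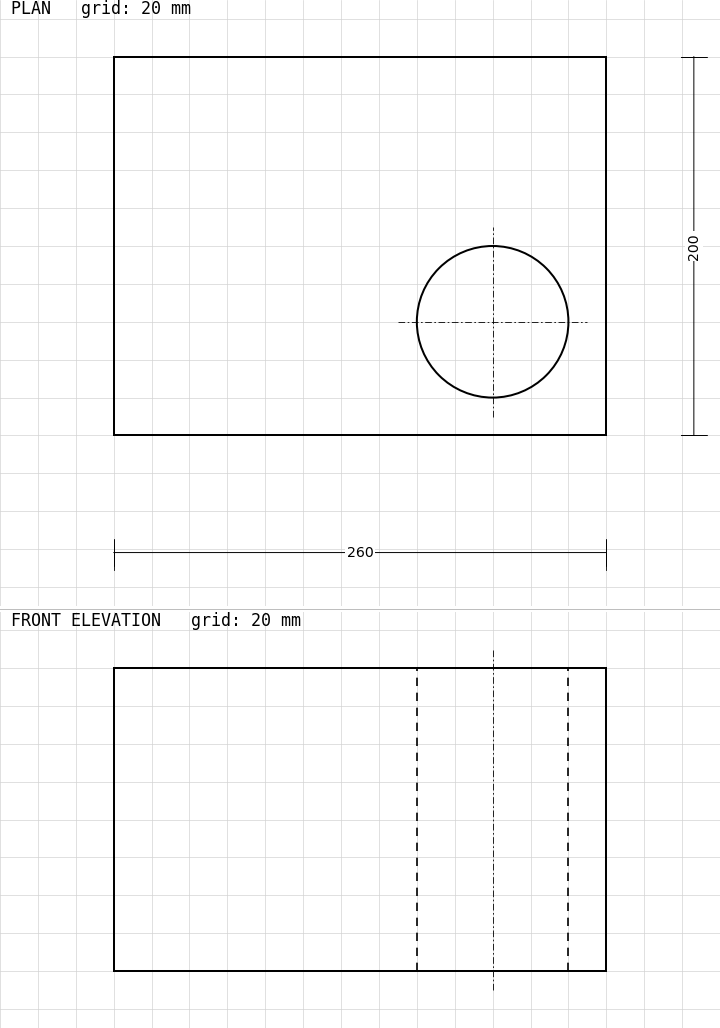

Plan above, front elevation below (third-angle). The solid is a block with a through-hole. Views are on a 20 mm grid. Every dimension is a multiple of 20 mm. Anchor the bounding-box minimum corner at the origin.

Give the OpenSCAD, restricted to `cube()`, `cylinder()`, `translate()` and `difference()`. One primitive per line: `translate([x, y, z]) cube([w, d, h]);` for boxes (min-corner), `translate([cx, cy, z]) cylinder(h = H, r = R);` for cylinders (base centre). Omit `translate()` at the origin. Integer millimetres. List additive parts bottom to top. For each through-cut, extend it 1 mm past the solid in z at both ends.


difference() {
  cube([260, 200, 160]);
  translate([200, 60, -1]) cylinder(h = 162, r = 40);
}


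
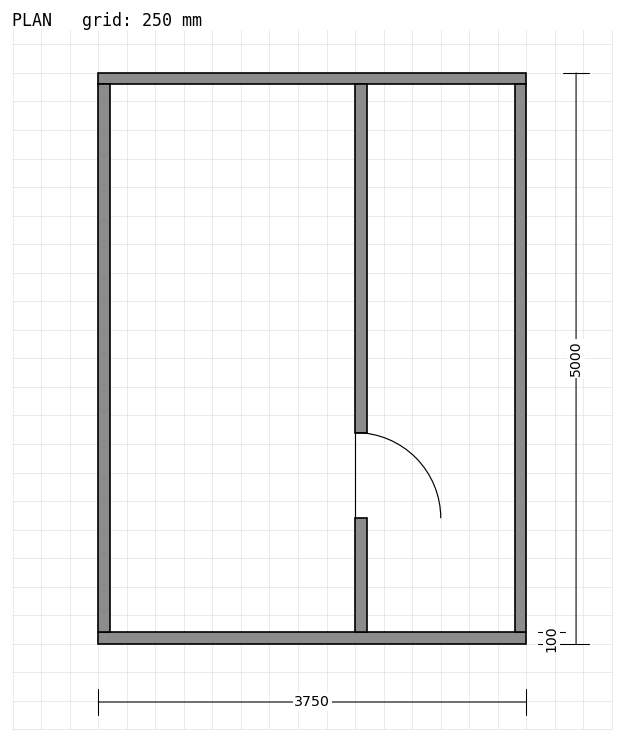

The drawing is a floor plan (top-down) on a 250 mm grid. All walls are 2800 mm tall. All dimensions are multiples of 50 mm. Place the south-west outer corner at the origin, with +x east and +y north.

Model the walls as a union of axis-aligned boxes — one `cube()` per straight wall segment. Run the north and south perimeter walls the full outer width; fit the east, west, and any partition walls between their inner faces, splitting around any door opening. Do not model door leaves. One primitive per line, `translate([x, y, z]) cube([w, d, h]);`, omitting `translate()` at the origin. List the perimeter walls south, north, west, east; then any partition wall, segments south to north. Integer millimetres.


cube([3750, 100, 2800]);
translate([0, 4900, 0]) cube([3750, 100, 2800]);
translate([0, 100, 0]) cube([100, 4800, 2800]);
translate([3650, 100, 0]) cube([100, 4800, 2800]);
translate([2250, 100, 0]) cube([100, 1000, 2800]);
translate([2250, 1850, 0]) cube([100, 3050, 2800]);
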